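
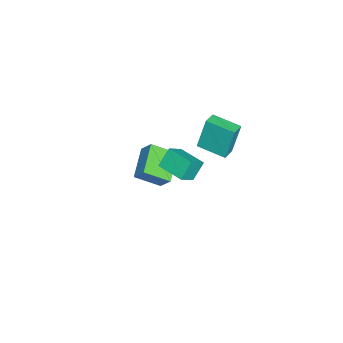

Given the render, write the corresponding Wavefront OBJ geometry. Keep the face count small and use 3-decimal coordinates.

v -3.896 -3.749 -2.624
v -3.551 -3.109 -1.746
v -4.279 -2.35 -3.492
v -3.934 -1.711 -2.614
v -2.026 -3.709 -3.386
v -1.681 -3.07 -2.508
v -2.409 -2.311 -4.254
v -2.064 -1.671 -3.376
v 2.294 -0.089 3.852
v 3.078 -0.526 4.54
v 3.103 1.255 3.784
v 3.887 0.818 4.471
v 2.893 -0.498 2.909
v 3.677 -0.935 3.596
v 3.702 0.846 2.84
v 4.486 0.409 3.528
v -2.866 -0.021 -0.038
v -3.14 0.4 1.949
v -2.445 1.611 -0.326
v -2.718 2.032 1.661
v -2.022 -0.212 0.119
v -2.295 0.209 2.106
v -1.6 1.42 -0.169
v -1.874 1.841 1.818
f 2 4 1
f 5 2 1
f 1 4 3
f 3 5 1
f 2 8 4
f 6 2 5
f 6 8 2
f 4 8 3
f 7 5 3
f 3 8 7
f 7 6 5
f 8 6 7
f 10 12 9
f 13 10 9
f 9 12 11
f 11 13 9
f 10 16 12
f 14 10 13
f 14 16 10
f 12 16 11
f 15 13 11
f 11 16 15
f 15 14 13
f 16 14 15
f 18 20 17
f 21 18 17
f 17 20 19
f 19 21 17
f 18 24 20
f 22 18 21
f 22 24 18
f 20 24 19
f 23 21 19
f 19 24 23
f 23 22 21
f 24 22 23



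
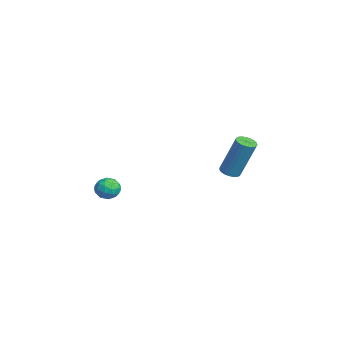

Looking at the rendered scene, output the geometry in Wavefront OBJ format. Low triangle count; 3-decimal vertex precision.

v -0.639 2.244 -1.872
v -0.347 2.632 -2.058
v 0.051 3.304 -0.034
v -0.241 2.916 0.152
v -0.542 2.723 -2.05
v -0.145 3.395 -0.026
v -0.755 2.731 -2.011
v -0.357 3.403 0.013
v -0.947 2.656 -1.948
v -0.55 3.328 0.076
v -1.087 2.509 -1.872
v -0.689 3.181 0.152
v -1.148 2.316 -1.796
v -0.75 2.988 0.229
v -1.122 2.111 -1.733
v -0.724 2.783 0.291
v -1.012 1.929 -1.694
v -0.614 2.6 0.33
v -0.837 1.801 -1.686
v -0.44 2.473 0.338
v -0.629 1.75 -1.71
v -0.231 2.422 0.314
v -0.422 1.784 -1.762
v -0.024 2.456 0.262
v -0.252 1.898 -1.834
v 0.145 2.57 0.191
v -0.15 2.072 -1.911
v 0.248 2.744 0.113
v -0.132 2.276 -1.982
v 0.266 2.947 0.042
v -0.201 2.474 -2.034
v 0.196 3.145 -0.01
v 0.774 -2.985 -1.846
v 1.149 -3.486 -1.703
v 0.011 -3.634 -2.117
v 0.386 -4.135 -1.974
v 0.166 -3.755 -1.506
v 0.638 -3.353 -1.339
v 0.522 -3.767 -2.481
v 0.994 -3.365 -2.314
v 0.993 -3.969 -2.095
v 0.773 -3.961 -1.493
v 0.387 -3.159 -2.327
v 0.167 -3.151 -1.725
v 1.029 -3.179 -1.751
v 0.131 -3.941 -2.069
v 0.002 -3.718 -1.794
v 0.223 -4.012 -1.71
v 0.728 -3.101 -1.537
v 0.948 -3.395 -1.453
v 0.371 -3.553 -1.337
v 0.212 -3.725 -2.367
v 0.432 -4.019 -2.283
v 0.937 -3.108 -2.11
v 1.158 -3.402 -2.026
v 0.789 -3.567 -2.483
v 1.157 -3.757 -1.897
v 0.709 -4.138 -2.057
v 0.789 -3.922 -2.355
v 1.066 -3.686 -2.256
v 1.028 -3.752 -1.543
v 0.579 -4.134 -1.702
v 0.45 -3.91 -1.428
v 0.728 -3.674 -1.329
v 0.936 -4.036 -1.774
v 0.581 -2.986 -2.118
v 0.132 -3.368 -2.277
v 0.432 -3.446 -2.491
v 0.71 -3.21 -2.392
v 0.451 -2.982 -1.763
v 0.003 -3.363 -1.923
v 0.094 -3.434 -1.564
v 0.371 -3.198 -1.465
v 0.224 -3.084 -2.046
f 2 1 5
f 2 5 3
f 3 5 6
f 3 6 4
f 5 1 7
f 5 7 6
f 6 7 8
f 6 8 4
f 7 1 9
f 7 9 8
f 8 9 10
f 8 10 4
f 9 1 11
f 9 11 10
f 10 11 12
f 10 12 4
f 11 1 13
f 11 13 12
f 12 13 14
f 12 14 4
f 13 1 15
f 13 15 14
f 14 15 16
f 14 16 4
f 15 1 17
f 15 17 16
f 16 17 18
f 16 18 4
f 17 1 19
f 17 19 18
f 18 19 20
f 18 20 4
f 19 1 21
f 19 21 20
f 20 21 22
f 20 22 4
f 21 1 23
f 21 23 22
f 22 23 24
f 22 24 4
f 23 1 25
f 23 25 24
f 24 25 26
f 24 26 4
f 25 1 27
f 25 27 26
f 26 27 28
f 26 28 4
f 27 1 29
f 27 29 28
f 28 29 30
f 28 30 4
f 29 1 31
f 29 31 30
f 30 31 32
f 30 32 4
f 31 1 2
f 31 2 32
f 32 2 3
f 32 3 4
f 33 70 49
f 70 44 73
f 49 73 38
f 70 73 49
f 33 49 45
f 49 38 50
f 45 50 34
f 49 50 45
f 33 45 54
f 45 34 55
f 54 55 40
f 45 55 54
f 33 54 66
f 54 40 69
f 66 69 43
f 54 69 66
f 33 66 70
f 66 43 74
f 70 74 44
f 66 74 70
f 34 50 61
f 50 38 64
f 61 64 42
f 50 64 61
f 38 73 51
f 73 44 72
f 51 72 37
f 73 72 51
f 44 74 71
f 74 43 67
f 71 67 35
f 74 67 71
f 43 69 68
f 69 40 56
f 68 56 39
f 69 56 68
f 40 55 60
f 55 34 57
f 60 57 41
f 55 57 60
f 36 62 48
f 62 42 63
f 48 63 37
f 62 63 48
f 36 48 46
f 48 37 47
f 46 47 35
f 48 47 46
f 36 46 53
f 46 35 52
f 53 52 39
f 46 52 53
f 36 53 58
f 53 39 59
f 58 59 41
f 53 59 58
f 36 58 62
f 58 41 65
f 62 65 42
f 58 65 62
f 37 63 51
f 63 42 64
f 51 64 38
f 63 64 51
f 35 47 71
f 47 37 72
f 71 72 44
f 47 72 71
f 39 52 68
f 52 35 67
f 68 67 43
f 52 67 68
f 41 59 60
f 59 39 56
f 60 56 40
f 59 56 60
f 42 65 61
f 65 41 57
f 61 57 34
f 65 57 61



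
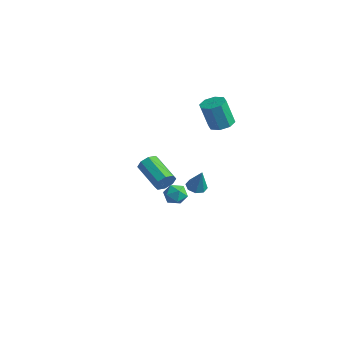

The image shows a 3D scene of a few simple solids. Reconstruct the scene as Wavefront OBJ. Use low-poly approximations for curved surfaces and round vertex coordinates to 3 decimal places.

v 1.866 1.041 2.66
v 2.3 0.479 2.649
v 1.948 0.177 4.149
v 1.514 0.739 4.16
v 2.554 0.935 2.8
v 2.202 0.633 4.3
v 2.405 1.453 2.869
v 2.053 1.151 4.369
v 1.94 1.73 2.816
v 1.589 1.428 4.316
v 1.432 1.603 2.671
v 1.08 1.301 4.171
v 1.178 1.147 2.52
v 0.826 0.845 4.02
v 1.327 0.629 2.451
v 0.975 0.327 3.951
v 1.791 0.352 2.504
v 1.44 0.05 4.004
v 3.092 -3.927 1.197
v 3.311 -3.613 1.659
v 1.767 -3.339 2.205
v 1.548 -3.653 1.743
v 3.228 -3.35 1.292
v 1.684 -3.076 1.837
v 3.065 -3.425 0.869
v 1.521 -3.151 1.414
v 2.918 -3.794 0.639
v 1.374 -3.52 1.184
v 2.873 -4.241 0.735
v 1.329 -3.967 1.281
v 2.956 -4.504 1.103
v 1.412 -4.23 1.648
v 3.119 -4.429 1.526
v 1.575 -4.155 2.071
v 3.266 -4.06 1.756
v 1.722 -3.786 2.301
v 0.63 0.504 -2.41
v 0.998 0.081 -2.556
v 1.09 0.456 -1.11
v 1.176 0.484 -2.604
v 1.034 0.9 -2.538
v 0.655 1.084 -2.397
v 0.262 0.928 -2.264
v 0.084 0.525 -2.216
v 0.225 0.109 -2.281
v 0.604 -0.075 -2.423
v -1.034 0.439 -3.282
v -0.495 0.692 -3.66
v -0.485 -0.552 -3.16
v 0.054 -0.299 -3.538
v -0.077 -0.043 -2.895
v -0.416 0.57 -2.97
v -0.564 -0.43 -3.85
v -0.903 0.183 -3.925
v -0.205 0.154 -4.01
v 0.096 0.394 -3.42
v -1.076 -0.254 -3.4
v -0.775 -0.014 -2.81
f 2 1 5
f 2 5 3
f 3 5 6
f 3 6 4
f 5 1 7
f 5 7 6
f 6 7 8
f 6 8 4
f 7 1 9
f 7 9 8
f 8 9 10
f 8 10 4
f 9 1 11
f 9 11 10
f 10 11 12
f 10 12 4
f 11 1 13
f 11 13 12
f 12 13 14
f 12 14 4
f 13 1 15
f 13 15 14
f 14 15 16
f 14 16 4
f 15 1 17
f 15 17 16
f 16 17 18
f 16 18 4
f 17 1 2
f 17 2 18
f 18 2 3
f 18 3 4
f 20 19 23
f 20 23 21
f 21 23 24
f 21 24 22
f 23 19 25
f 23 25 24
f 24 25 26
f 24 26 22
f 25 19 27
f 25 27 26
f 26 27 28
f 26 28 22
f 27 19 29
f 27 29 28
f 28 29 30
f 28 30 22
f 29 19 31
f 29 31 30
f 30 31 32
f 30 32 22
f 31 19 33
f 31 33 32
f 32 33 34
f 32 34 22
f 33 19 35
f 33 35 34
f 34 35 36
f 34 36 22
f 35 19 20
f 35 20 36
f 36 20 21
f 36 21 22
f 38 37 40
f 38 40 39
f 40 37 41
f 40 41 39
f 41 37 42
f 41 42 39
f 42 37 43
f 42 43 39
f 43 37 44
f 43 44 39
f 44 37 45
f 44 45 39
f 45 37 46
f 45 46 39
f 46 37 38
f 46 38 39
f 47 58 52
f 47 52 48
f 47 48 54
f 47 54 57
f 47 57 58
f 48 52 56
f 52 58 51
f 58 57 49
f 57 54 53
f 54 48 55
f 50 56 51
f 50 51 49
f 50 49 53
f 50 53 55
f 50 55 56
f 51 56 52
f 49 51 58
f 53 49 57
f 55 53 54
f 56 55 48



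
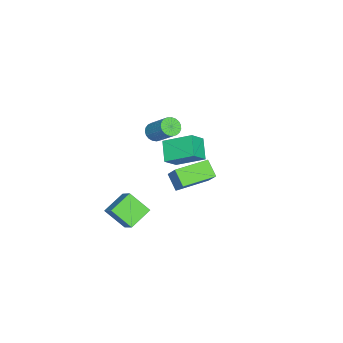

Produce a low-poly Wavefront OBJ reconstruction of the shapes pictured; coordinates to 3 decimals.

v 0.106 -0.69 0.785
v 0.934 -1.112 1.636
v 0.046 1.033 1.697
v 0.875 0.611 2.548
v 1.205 -0.211 -0.048
v 2.034 -0.633 0.803
v 1.146 1.512 0.864
v 1.974 1.09 1.715
v 3.164 -3.903 -3.605
v 1.871 -3.237 -2.962
v 3.285 -2.638 -4.673
v 1.993 -1.972 -4.03
v 4.047 -3.148 -2.61
v 2.755 -2.482 -1.967
v 4.169 -1.883 -3.678
v 2.876 -1.217 -3.035
v -3.893 -3.192 -1.894
v -3.294 -3.161 -2.235
v -2.568 -1.916 -0.847
v -3.167 -1.948 -0.506
v -3.44 -2.945 -2.352
v -2.715 -1.7 -0.965
v -3.666 -2.771 -2.391
v -2.941 -1.526 -1.003
v -3.93 -2.67 -2.343
v -3.205 -1.425 -0.956
v -4.188 -2.66 -2.218
v -3.463 -1.415 -0.83
v -4.395 -2.741 -2.036
v -3.67 -1.496 -0.649
v -4.515 -2.901 -1.83
v -3.79 -1.656 -0.443
v -4.527 -3.111 -1.635
v -3.802 -1.866 -0.248
v -4.43 -3.335 -1.485
v -3.705 -2.09 -0.098
v -4.24 -3.535 -1.405
v -3.515 -2.29 -0.018
v -3.989 -3.675 -1.41
v -3.264 -2.43 -0.023
v -3.722 -3.732 -1.498
v -2.997 -2.487 -0.111
v -3.485 -3.696 -1.655
v -2.76 -2.451 -0.268
v -3.318 -3.572 -1.853
v -2.593 -2.327 -0.466
v -3.25 -3.383 -2.058
v -2.525 -2.138 -0.671
v 4.485 0.836 0.671
v 3.866 0.172 1.425
v 3.014 2.263 0.718
v 2.394 1.599 1.472
v 5.126 1.461 1.748
v 4.506 0.797 2.502
v 3.654 2.888 1.795
v 3.035 2.224 2.549
f 2 4 1
f 5 2 1
f 1 4 3
f 3 5 1
f 2 8 4
f 6 2 5
f 6 8 2
f 4 8 3
f 7 5 3
f 3 8 7
f 7 6 5
f 8 6 7
f 10 12 9
f 13 10 9
f 9 12 11
f 11 13 9
f 10 16 12
f 14 10 13
f 14 16 10
f 12 16 11
f 15 13 11
f 11 16 15
f 15 14 13
f 16 14 15
f 18 17 21
f 18 21 19
f 19 21 22
f 19 22 20
f 21 17 23
f 21 23 22
f 22 23 24
f 22 24 20
f 23 17 25
f 23 25 24
f 24 25 26
f 24 26 20
f 25 17 27
f 25 27 26
f 26 27 28
f 26 28 20
f 27 17 29
f 27 29 28
f 28 29 30
f 28 30 20
f 29 17 31
f 29 31 30
f 30 31 32
f 30 32 20
f 31 17 33
f 31 33 32
f 32 33 34
f 32 34 20
f 33 17 35
f 33 35 34
f 34 35 36
f 34 36 20
f 35 17 37
f 35 37 36
f 36 37 38
f 36 38 20
f 37 17 39
f 37 39 38
f 38 39 40
f 38 40 20
f 39 17 41
f 39 41 40
f 40 41 42
f 40 42 20
f 41 17 43
f 41 43 42
f 42 43 44
f 42 44 20
f 43 17 45
f 43 45 44
f 44 45 46
f 44 46 20
f 45 17 47
f 45 47 46
f 46 47 48
f 46 48 20
f 47 17 18
f 47 18 48
f 48 18 19
f 48 19 20
f 50 52 49
f 53 50 49
f 49 52 51
f 51 53 49
f 50 56 52
f 54 50 53
f 54 56 50
f 52 56 51
f 55 53 51
f 51 56 55
f 55 54 53
f 56 54 55



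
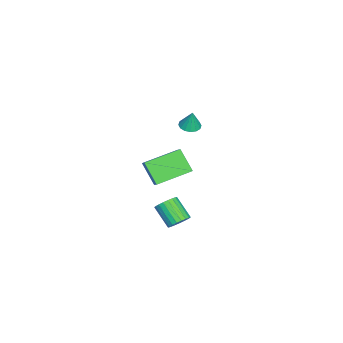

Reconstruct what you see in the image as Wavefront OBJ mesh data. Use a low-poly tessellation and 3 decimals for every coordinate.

v -3.591 1.573 -0.232
v -2.986 1.42 -0.321
v -3.369 1.767 0.932
v -3.001 1.742 -0.372
v -3.173 2.018 -0.386
v -3.458 2.175 -0.358
v -3.778 2.171 -0.296
v -4.048 2.006 -0.217
v -4.196 1.725 -0.142
v -4.181 1.403 -0.091
v -4.009 1.127 -0.077
v -3.724 0.97 -0.105
v -3.404 0.974 -0.167
v -3.134 1.139 -0.246
v 4.042 2.735 -2.458
v 4.449 2.938 -1.981
v 3.786 2.069 -1.044
v 3.378 1.865 -1.522
v 4.243 3.118 -1.96
v 3.579 2.248 -1.023
v 4.002 3.231 -2.026
v 3.338 2.362 -1.089
v 3.768 3.259 -2.166
v 3.104 2.39 -1.229
v 3.581 3.196 -2.357
v 2.917 2.327 -1.42
v 3.474 3.053 -2.565
v 2.81 2.184 -1.629
v 3.465 2.855 -2.755
v 2.801 1.986 -1.818
v 3.556 2.637 -2.894
v 2.892 1.767 -1.957
v 3.731 2.435 -2.957
v 3.067 1.565 -2.02
v 3.959 2.285 -2.934
v 3.296 1.415 -1.998
v 4.202 2.213 -2.829
v 3.539 1.343 -1.892
v 4.418 2.231 -2.66
v 3.754 1.361 -1.723
v 4.568 2.336 -2.456
v 3.904 1.467 -1.519
v 4.627 2.51 -2.252
v 3.964 1.641 -1.315
v 4.585 2.723 -2.084
v 3.922 1.854 -1.147
v 1.844 0.89 -1.415
v 1.249 0.101 -0.26
v 0.724 2.531 -0.87
v 0.129 1.742 0.285
v 2.631 1.218 -0.785
v 2.036 0.429 0.37
v 1.511 2.859 -0.24
v 0.916 2.07 0.915
f 2 1 4
f 2 4 3
f 4 1 5
f 4 5 3
f 5 1 6
f 5 6 3
f 6 1 7
f 6 7 3
f 7 1 8
f 7 8 3
f 8 1 9
f 8 9 3
f 9 1 10
f 9 10 3
f 10 1 11
f 10 11 3
f 11 1 12
f 11 12 3
f 12 1 13
f 12 13 3
f 13 1 14
f 13 14 3
f 14 1 2
f 14 2 3
f 16 15 19
f 16 19 17
f 17 19 20
f 17 20 18
f 19 15 21
f 19 21 20
f 20 21 22
f 20 22 18
f 21 15 23
f 21 23 22
f 22 23 24
f 22 24 18
f 23 15 25
f 23 25 24
f 24 25 26
f 24 26 18
f 25 15 27
f 25 27 26
f 26 27 28
f 26 28 18
f 27 15 29
f 27 29 28
f 28 29 30
f 28 30 18
f 29 15 31
f 29 31 30
f 30 31 32
f 30 32 18
f 31 15 33
f 31 33 32
f 32 33 34
f 32 34 18
f 33 15 35
f 33 35 34
f 34 35 36
f 34 36 18
f 35 15 37
f 35 37 36
f 36 37 38
f 36 38 18
f 37 15 39
f 37 39 38
f 38 39 40
f 38 40 18
f 39 15 41
f 39 41 40
f 40 41 42
f 40 42 18
f 41 15 43
f 41 43 42
f 42 43 44
f 42 44 18
f 43 15 45
f 43 45 44
f 44 45 46
f 44 46 18
f 45 15 16
f 45 16 46
f 46 16 17
f 46 17 18
f 48 50 47
f 51 48 47
f 47 50 49
f 49 51 47
f 48 54 50
f 52 48 51
f 52 54 48
f 50 54 49
f 53 51 49
f 49 54 53
f 53 52 51
f 54 52 53



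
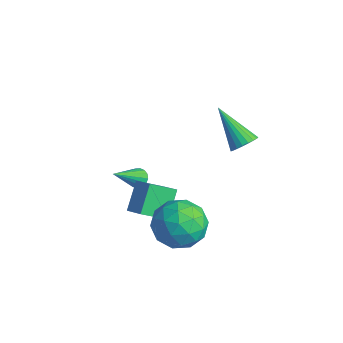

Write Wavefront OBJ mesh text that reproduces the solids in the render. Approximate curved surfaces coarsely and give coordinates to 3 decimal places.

v -1.599 -2.757 -2.231
v -2.216 -1.867 -1.179
v -1.32 -1.572 -3.071
v -1.936 -0.681 -2.019
v -0.724 -2.659 -1.801
v -1.34 -1.768 -0.749
v -0.444 -1.473 -2.641
v -1.061 -0.583 -1.589
v 0.52 -0.881 -1.186
v 1.659 -1.184 -0.769
v 0.381 -2.676 -2.111
v 1.52 -2.979 -1.694
v 0.566 -2.883 -0.891
v 0.651 -1.773 -0.319
v 1.389 -2.087 -2.561
v 1.474 -0.977 -1.989
v 2.197 -1.929 -1.618
v 1.688 -2.421 -0.587
v 0.352 -1.439 -2.293
v -0.157 -1.931 -1.262
v 1.102 -0.875 -0.896
v 0.938 -2.985 -1.984
v 0.377 -2.929 -1.512
v 1.047 -3.107 -1.267
v 0.509 -1.221 -0.632
v 1.179 -1.399 -0.387
v 0.536 -2.398 -0.459
v 0.861 -2.461 -2.493
v 1.531 -2.639 -2.248
v 0.993 -0.753 -1.613
v 1.663 -0.931 -1.368
v 1.504 -1.462 -2.421
v 2.087 -1.491 -1.15
v 2.006 -2.546 -1.694
v 1.928 -2.022 -2.203
v 1.979 -1.369 -1.867
v 1.788 -1.78 -0.544
v 1.707 -2.836 -1.088
v 1.145 -2.779 -0.616
v 1.196 -2.127 -0.28
v 2.104 -2.218 -1.043
v 0.333 -1.024 -1.792
v 0.252 -2.08 -2.336
v 0.844 -1.733 -2.6
v 0.895 -1.081 -2.264
v 0.034 -1.314 -1.186
v -0.047 -2.369 -1.73
v 0.061 -2.491 -1.013
v 0.112 -1.838 -0.677
v -0.064 -1.642 -1.837
v -4.125 -0.522 -3.279
v -3.888 -0.178 -2.986
v -3.715 -2.058 -1.801
v -4.121 -0.168 -2.912
v -4.354 -0.24 -2.922
v -4.535 -0.376 -3.013
v -4.621 -0.546 -3.166
v -4.594 -0.71 -3.344
v -4.46 -0.832 -3.507
v -4.248 -0.882 -3.619
v -4.008 -0.85 -3.652
v -3.795 -0.743 -3.6
v -3.658 -0.586 -3.474
v -3.627 -0.414 -3.304
v -3.71 -0.266 -3.128
v 0.9 1.385 1.96
v 1.335 1.26 2.439
v -0.66 1.175 3.32
v 1.311 1.533 2.454
v 1.216 1.78 2.383
v 1.066 1.959 2.238
v 0.887 2.039 2.046
v 0.711 2.005 1.839
v 0.567 1.865 1.652
v 0.48 1.641 1.519
v 0.466 1.373 1.462
v 0.527 1.107 1.491
v 0.653 0.889 1.601
v 0.821 0.757 1.773
v 1.002 0.733 1.977
v 1.166 0.822 2.179
v 1.284 1.008 2.342
f 2 4 1
f 5 2 1
f 1 4 3
f 3 5 1
f 2 8 4
f 6 2 5
f 6 8 2
f 4 8 3
f 7 5 3
f 3 8 7
f 7 6 5
f 8 6 7
f 9 46 25
f 46 20 49
f 25 49 14
f 46 49 25
f 9 25 21
f 25 14 26
f 21 26 10
f 25 26 21
f 9 21 30
f 21 10 31
f 30 31 16
f 21 31 30
f 9 30 42
f 30 16 45
f 42 45 19
f 30 45 42
f 9 42 46
f 42 19 50
f 46 50 20
f 42 50 46
f 10 26 37
f 26 14 40
f 37 40 18
f 26 40 37
f 14 49 27
f 49 20 48
f 27 48 13
f 49 48 27
f 20 50 47
f 50 19 43
f 47 43 11
f 50 43 47
f 19 45 44
f 45 16 32
f 44 32 15
f 45 32 44
f 16 31 36
f 31 10 33
f 36 33 17
f 31 33 36
f 12 38 24
f 38 18 39
f 24 39 13
f 38 39 24
f 12 24 22
f 24 13 23
f 22 23 11
f 24 23 22
f 12 22 29
f 22 11 28
f 29 28 15
f 22 28 29
f 12 29 34
f 29 15 35
f 34 35 17
f 29 35 34
f 12 34 38
f 34 17 41
f 38 41 18
f 34 41 38
f 13 39 27
f 39 18 40
f 27 40 14
f 39 40 27
f 11 23 47
f 23 13 48
f 47 48 20
f 23 48 47
f 15 28 44
f 28 11 43
f 44 43 19
f 28 43 44
f 17 35 36
f 35 15 32
f 36 32 16
f 35 32 36
f 18 41 37
f 41 17 33
f 37 33 10
f 41 33 37
f 52 51 54
f 52 54 53
f 54 51 55
f 54 55 53
f 55 51 56
f 55 56 53
f 56 51 57
f 56 57 53
f 57 51 58
f 57 58 53
f 58 51 59
f 58 59 53
f 59 51 60
f 59 60 53
f 60 51 61
f 60 61 53
f 61 51 62
f 61 62 53
f 62 51 63
f 62 63 53
f 63 51 64
f 63 64 53
f 64 51 65
f 64 65 53
f 65 51 52
f 65 52 53
f 67 66 69
f 67 69 68
f 69 66 70
f 69 70 68
f 70 66 71
f 70 71 68
f 71 66 72
f 71 72 68
f 72 66 73
f 72 73 68
f 73 66 74
f 73 74 68
f 74 66 75
f 74 75 68
f 75 66 76
f 75 76 68
f 76 66 77
f 76 77 68
f 77 66 78
f 77 78 68
f 78 66 79
f 78 79 68
f 79 66 80
f 79 80 68
f 80 66 81
f 80 81 68
f 81 66 82
f 81 82 68
f 82 66 67
f 82 67 68



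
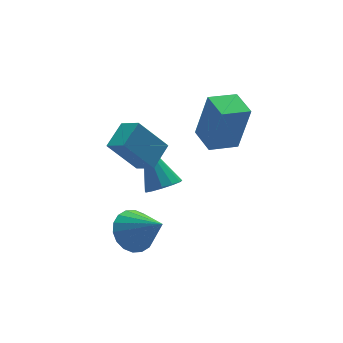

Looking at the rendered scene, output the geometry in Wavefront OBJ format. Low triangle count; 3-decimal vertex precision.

v -0.681 -1.829 -0.884
v -0.295 -2.048 1.097
v -0.567 -0.659 -0.777
v -0.182 -0.879 1.204
v 0.502 -1.921 -1.124
v 0.887 -2.141 0.857
v 0.615 -0.752 -1.017
v 1.001 -0.971 0.964
v -2.232 -1.241 -2.753
v -1.525 -1.091 -2.858
v -2.288 0.141 -1.147
v -1.736 -0.827 -3.092
v -2.104 -0.694 -3.219
v -2.513 -0.736 -3.198
v -2.832 -0.938 -3.036
v -2.961 -1.236 -2.783
v -2.858 -1.536 -2.522
v -2.557 -1.742 -2.333
v -2.152 -1.79 -2.278
v -1.772 -1.663 -2.374
v -1.539 -1.403 -2.59
v -3.362 -2.56 -0.227
v -4.287 -2.094 1.07
v -3.627 -1.788 -0.693
v -4.552 -1.322 0.604
v -2.448 -1.978 0.216
v -3.373 -1.512 1.513
v -2.713 -1.206 -0.25
v -3.638 -0.74 1.047
v -4.14 -2.463 -3.507
v -3.789 -2.967 -4.192
v -3.64 -3.657 -2.373
v -3.473 -2.73 -4.082
v -3.29 -2.441 -3.858
v -3.275 -2.156 -3.564
v -3.431 -1.932 -3.26
v -3.728 -1.813 -3.004
v -4.106 -1.823 -2.847
v -4.491 -1.96 -2.822
v -4.807 -2.196 -2.932
v -4.99 -2.486 -3.156
v -5.005 -2.771 -3.449
v -4.849 -2.995 -3.754
v -4.552 -3.114 -4.01
v -4.174 -3.104 -4.166
f 2 4 1
f 5 2 1
f 1 4 3
f 3 5 1
f 2 8 4
f 6 2 5
f 6 8 2
f 4 8 3
f 7 5 3
f 3 8 7
f 7 6 5
f 8 6 7
f 10 9 12
f 10 12 11
f 12 9 13
f 12 13 11
f 13 9 14
f 13 14 11
f 14 9 15
f 14 15 11
f 15 9 16
f 15 16 11
f 16 9 17
f 16 17 11
f 17 9 18
f 17 18 11
f 18 9 19
f 18 19 11
f 19 9 20
f 19 20 11
f 20 9 21
f 20 21 11
f 21 9 10
f 21 10 11
f 23 25 22
f 26 23 22
f 22 25 24
f 24 26 22
f 23 29 25
f 27 23 26
f 27 29 23
f 25 29 24
f 28 26 24
f 24 29 28
f 28 27 26
f 29 27 28
f 31 30 33
f 31 33 32
f 33 30 34
f 33 34 32
f 34 30 35
f 34 35 32
f 35 30 36
f 35 36 32
f 36 30 37
f 36 37 32
f 37 30 38
f 37 38 32
f 38 30 39
f 38 39 32
f 39 30 40
f 39 40 32
f 40 30 41
f 40 41 32
f 41 30 42
f 41 42 32
f 42 30 43
f 42 43 32
f 43 30 44
f 43 44 32
f 44 30 45
f 44 45 32
f 45 30 31
f 45 31 32



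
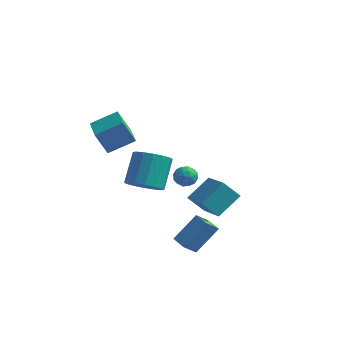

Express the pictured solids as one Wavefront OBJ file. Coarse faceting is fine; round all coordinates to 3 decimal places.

v 1.415 -3.665 -2.405
v 2.185 -2.669 -1.091
v 1.792 -2.986 -3.141
v 2.562 -1.99 -1.827
v 2.158 -4.15 -2.473
v 2.928 -3.154 -1.159
v 2.535 -3.471 -3.209
v 3.305 -2.475 -1.895
v 2.924 -3.746 0.649
v 3.559 -2.574 1.57
v 1.57 -2.358 -0.183
v 2.205 -1.186 0.737
v 3.715 -3.494 -0.217
v 4.35 -2.322 0.703
v 2.361 -2.106 -1.05
v 2.996 -0.934 -0.129
v -2.301 0.933 -2.403
v -1.655 1.59 -2.927
v -1.772 2.923 -1.401
v -2.419 2.267 -0.877
v -2.16 1.73 -3.088
v -2.278 3.063 -1.562
v -2.704 1.656 -3.066
v -2.821 2.99 -1.54
v -3.139 1.389 -2.866
v -3.256 2.723 -1.34
v -3.35 1 -2.542
v -3.467 2.333 -1.016
v -3.28 0.593 -2.181
v -3.397 1.926 -0.655
v -2.948 0.277 -1.879
v -3.065 1.61 -0.353
v -2.442 0.137 -1.718
v -2.56 1.47 -0.192
v -1.899 0.21 -1.74
v -2.016 1.544 -0.214
v -1.464 0.477 -1.94
v -1.581 1.811 -0.414
v -1.253 0.867 -2.264
v -1.37 2.2 -0.738
v -1.323 1.274 -2.625
v -1.44 2.607 -1.099
v -3.411 -1.536 2.16
v -4.031 -1.666 3.364
v -2.306 -0.656 2.823
v -2.926 -0.786 4.027
v -2.294 -3.234 2.553
v -2.914 -3.364 3.757
v -1.189 -2.354 3.216
v -1.809 -2.484 4.42
v 0.492 -0.759 0.187
v 1.138 -0.63 0.124
v 0.722 -1.61 0.796
v 1.368 -1.481 0.733
v 0.982 -1.075 1.086
v 0.84 -0.549 0.71
v 1.02 -1.691 0.21
v 0.878 -1.165 -0.166
v 1.465 -1.206 0.139
v 1.441 -0.824 0.68
v 0.419 -1.416 0.24
v 0.395 -1.034 0.781
v 0.795 -0.62 0.102
v 1.065 -1.62 0.818
v 0.838 -1.382 1.026
v 1.218 -1.305 0.989
v 0.619 -0.572 0.446
v 0.999 -0.496 0.409
v 0.907 -0.758 0.975
v 0.861 -1.744 0.511
v 1.241 -1.668 0.474
v 0.642 -0.935 -0.069
v 1.022 -0.858 -0.106
v 0.953 -1.482 -0.055
v 1.367 -0.882 0.073
v 1.502 -1.382 0.432
v 1.298 -1.506 0.124
v 1.214 -1.197 -0.097
v 1.353 -0.658 0.392
v 1.488 -1.158 0.75
v 1.261 -0.92 0.957
v 1.177 -0.61 0.736
v 1.545 -0.997 0.4
v 0.372 -1.082 0.17
v 0.507 -1.582 0.528
v 0.683 -1.63 0.184
v 0.599 -1.32 -0.037
v 0.358 -0.858 0.488
v 0.493 -1.358 0.847
v 0.646 -1.043 1.017
v 0.562 -0.734 0.796
v 0.315 -1.243 0.52
f 2 4 1
f 5 2 1
f 1 4 3
f 3 5 1
f 2 8 4
f 6 2 5
f 6 8 2
f 4 8 3
f 7 5 3
f 3 8 7
f 7 6 5
f 8 6 7
f 10 12 9
f 13 10 9
f 9 12 11
f 11 13 9
f 10 16 12
f 14 10 13
f 14 16 10
f 12 16 11
f 15 13 11
f 11 16 15
f 15 14 13
f 16 14 15
f 18 17 21
f 18 21 19
f 19 21 22
f 19 22 20
f 21 17 23
f 21 23 22
f 22 23 24
f 22 24 20
f 23 17 25
f 23 25 24
f 24 25 26
f 24 26 20
f 25 17 27
f 25 27 26
f 26 27 28
f 26 28 20
f 27 17 29
f 27 29 28
f 28 29 30
f 28 30 20
f 29 17 31
f 29 31 30
f 30 31 32
f 30 32 20
f 31 17 33
f 31 33 32
f 32 33 34
f 32 34 20
f 33 17 35
f 33 35 34
f 34 35 36
f 34 36 20
f 35 17 37
f 35 37 36
f 36 37 38
f 36 38 20
f 37 17 39
f 37 39 38
f 38 39 40
f 38 40 20
f 39 17 41
f 39 41 40
f 40 41 42
f 40 42 20
f 41 17 18
f 41 18 42
f 42 18 19
f 42 19 20
f 44 46 43
f 47 44 43
f 43 46 45
f 45 47 43
f 44 50 46
f 48 44 47
f 48 50 44
f 46 50 45
f 49 47 45
f 45 50 49
f 49 48 47
f 50 48 49
f 51 88 67
f 88 62 91
f 67 91 56
f 88 91 67
f 51 67 63
f 67 56 68
f 63 68 52
f 67 68 63
f 51 63 72
f 63 52 73
f 72 73 58
f 63 73 72
f 51 72 84
f 72 58 87
f 84 87 61
f 72 87 84
f 51 84 88
f 84 61 92
f 88 92 62
f 84 92 88
f 52 68 79
f 68 56 82
f 79 82 60
f 68 82 79
f 56 91 69
f 91 62 90
f 69 90 55
f 91 90 69
f 62 92 89
f 92 61 85
f 89 85 53
f 92 85 89
f 61 87 86
f 87 58 74
f 86 74 57
f 87 74 86
f 58 73 78
f 73 52 75
f 78 75 59
f 73 75 78
f 54 80 66
f 80 60 81
f 66 81 55
f 80 81 66
f 54 66 64
f 66 55 65
f 64 65 53
f 66 65 64
f 54 64 71
f 64 53 70
f 71 70 57
f 64 70 71
f 54 71 76
f 71 57 77
f 76 77 59
f 71 77 76
f 54 76 80
f 76 59 83
f 80 83 60
f 76 83 80
f 55 81 69
f 81 60 82
f 69 82 56
f 81 82 69
f 53 65 89
f 65 55 90
f 89 90 62
f 65 90 89
f 57 70 86
f 70 53 85
f 86 85 61
f 70 85 86
f 59 77 78
f 77 57 74
f 78 74 58
f 77 74 78
f 60 83 79
f 83 59 75
f 79 75 52
f 83 75 79



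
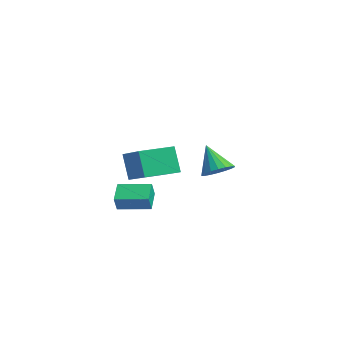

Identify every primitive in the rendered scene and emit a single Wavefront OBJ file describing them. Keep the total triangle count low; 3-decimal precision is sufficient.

v 1.233 -3.172 0.592
v 0.613 -3.201 2.077
v 1.258 -1.313 0.638
v 0.638 -1.342 2.124
v 3.162 -3.218 1.396
v 2.542 -3.247 2.882
v 3.187 -1.359 1.443
v 2.567 -1.388 2.928
v -0.283 2.436 -0.216
v 0.371 2.856 0.258
v -1.257 2.244 1.296
v 0.132 3.162 0.142
v -0.189 3.324 -0.044
v -0.529 3.311 -0.264
v -0.819 3.123 -0.475
v -1.004 2.8 -0.635
v -1.045 2.405 -0.712
v -0.936 2.015 -0.691
v -0.697 1.709 -0.575
v -0.376 1.547 -0.389
v -0.036 1.561 -0.169
v 0.254 1.748 0.042
v 0.439 2.071 0.202
v 0.48 2.467 0.279
v 1.881 -3.895 -0.008
v 2.2 -4.192 0.78
v 2.837 -2.556 0.109
v 3.156 -2.852 0.897
v 2.784 -4.488 -0.597
v 3.103 -4.784 0.191
v 3.74 -3.148 -0.48
v 4.059 -3.445 0.308
f 2 4 1
f 5 2 1
f 1 4 3
f 3 5 1
f 2 8 4
f 6 2 5
f 6 8 2
f 4 8 3
f 7 5 3
f 3 8 7
f 7 6 5
f 8 6 7
f 10 9 12
f 10 12 11
f 12 9 13
f 12 13 11
f 13 9 14
f 13 14 11
f 14 9 15
f 14 15 11
f 15 9 16
f 15 16 11
f 16 9 17
f 16 17 11
f 17 9 18
f 17 18 11
f 18 9 19
f 18 19 11
f 19 9 20
f 19 20 11
f 20 9 21
f 20 21 11
f 21 9 22
f 21 22 11
f 22 9 23
f 22 23 11
f 23 9 24
f 23 24 11
f 24 9 10
f 24 10 11
f 26 28 25
f 29 26 25
f 25 28 27
f 27 29 25
f 26 32 28
f 30 26 29
f 30 32 26
f 28 32 27
f 31 29 27
f 27 32 31
f 31 30 29
f 32 30 31



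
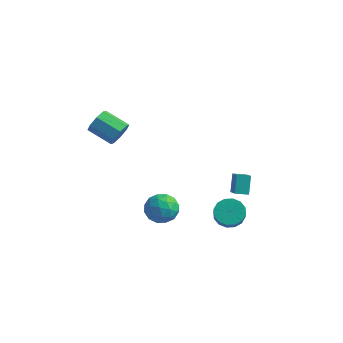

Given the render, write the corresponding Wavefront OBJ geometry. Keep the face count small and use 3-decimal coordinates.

v -1.035 1.23 -3.026
v -0.163 1.799 -3.361
v -0.017 -0.199 -2.799
v 0.855 0.37 -3.134
v 0.384 0.605 -2.175
v -0.245 1.488 -2.315
v 0.065 0.112 -3.845
v -0.564 0.995 -3.985
v 0.517 1.108 -3.867
v 0.714 1.412 -2.835
v -0.894 0.188 -3.325
v -0.697 0.492 -2.293
v -0.689 1.64 -3.213
v 0.509 -0.04 -2.947
v 0.232 0.098 -2.383
v 0.745 0.433 -2.58
v -0.737 1.457 -2.599
v -0.224 1.791 -2.796
v 0.098 1.09 -2.099
v 0.044 -0.191 -3.364
v 0.557 0.143 -3.561
v -0.925 1.167 -3.58
v -0.412 1.502 -3.777
v -0.278 0.51 -4.061
v 0.223 1.568 -3.707
v 0.822 0.728 -3.574
v 0.358 0.577 -3.992
v -0.012 1.096 -4.074
v 0.339 1.747 -3.101
v 0.938 0.907 -2.968
v 0.662 1.045 -2.404
v 0.291 1.564 -2.487
v 0.739 1.341 -3.398
v -1.118 0.693 -3.192
v -0.519 -0.147 -3.059
v -0.471 0.036 -3.673
v -0.842 0.555 -3.756
v -1.002 0.872 -2.586
v -0.403 0.032 -2.453
v -0.168 0.504 -2.086
v -0.538 1.023 -2.168
v -0.919 0.259 -2.762
v 3.661 2.14 -2.862
v 4.27 1.742 -3.441
v 4.667 1.122 -2.598
v 4.059 1.52 -2.018
v 4.499 2.128 -3.266
v 4.896 1.507 -2.422
v 4.503 2.516 -2.982
v 4.901 1.896 -2.138
v 4.282 2.804 -2.666
v 4.68 2.184 -1.822
v 3.895 2.914 -2.402
v 4.292 2.294 -1.559
v 3.445 2.817 -2.262
v 3.842 2.196 -1.418
v 3.053 2.538 -2.282
v 3.45 1.918 -1.439
v 2.824 2.153 -2.458
v 3.221 1.532 -1.614
v 2.819 1.764 -2.742
v 3.217 1.144 -1.898
v 3.04 1.476 -3.058
v 3.438 0.856 -2.214
v 3.428 1.366 -3.321
v 3.825 0.746 -2.478
v 3.878 1.464 -3.462
v 4.275 0.843 -2.618
v 3.078 3.193 -1.826
v 4.039 2.079 -0.807
v 2.773 3.885 -0.781
v 3.734 2.771 0.238
v 3.726 3.649 -1.938
v 4.687 2.535 -0.919
v 3.421 4.341 -0.893
v 4.382 3.227 0.126
v -2.869 0.738 2.338
v -2.546 0.277 2.988
v -4.088 0.161 3.672
v -4.411 0.622 3.022
v -2.541 0.923 3.111
v -4.082 0.807 3.794
v -2.727 1.461 2.781
v -4.269 1.346 3.465
v -2.997 1.576 2.192
v -4.539 1.46 2.875
v -3.192 1.199 1.688
v -4.734 1.083 2.372
v -3.198 0.553 1.566
v -4.739 0.437 2.249
v -3.011 0.014 1.895
v -4.553 -0.101 2.579
v -2.741 -0.1 2.485
v -4.283 -0.216 3.168
f 1 38 17
f 38 12 41
f 17 41 6
f 38 41 17
f 1 17 13
f 17 6 18
f 13 18 2
f 17 18 13
f 1 13 22
f 13 2 23
f 22 23 8
f 13 23 22
f 1 22 34
f 22 8 37
f 34 37 11
f 22 37 34
f 1 34 38
f 34 11 42
f 38 42 12
f 34 42 38
f 2 18 29
f 18 6 32
f 29 32 10
f 18 32 29
f 6 41 19
f 41 12 40
f 19 40 5
f 41 40 19
f 12 42 39
f 42 11 35
f 39 35 3
f 42 35 39
f 11 37 36
f 37 8 24
f 36 24 7
f 37 24 36
f 8 23 28
f 23 2 25
f 28 25 9
f 23 25 28
f 4 30 16
f 30 10 31
f 16 31 5
f 30 31 16
f 4 16 14
f 16 5 15
f 14 15 3
f 16 15 14
f 4 14 21
f 14 3 20
f 21 20 7
f 14 20 21
f 4 21 26
f 21 7 27
f 26 27 9
f 21 27 26
f 4 26 30
f 26 9 33
f 30 33 10
f 26 33 30
f 5 31 19
f 31 10 32
f 19 32 6
f 31 32 19
f 3 15 39
f 15 5 40
f 39 40 12
f 15 40 39
f 7 20 36
f 20 3 35
f 36 35 11
f 20 35 36
f 9 27 28
f 27 7 24
f 28 24 8
f 27 24 28
f 10 33 29
f 33 9 25
f 29 25 2
f 33 25 29
f 44 43 47
f 44 47 45
f 45 47 48
f 45 48 46
f 47 43 49
f 47 49 48
f 48 49 50
f 48 50 46
f 49 43 51
f 49 51 50
f 50 51 52
f 50 52 46
f 51 43 53
f 51 53 52
f 52 53 54
f 52 54 46
f 53 43 55
f 53 55 54
f 54 55 56
f 54 56 46
f 55 43 57
f 55 57 56
f 56 57 58
f 56 58 46
f 57 43 59
f 57 59 58
f 58 59 60
f 58 60 46
f 59 43 61
f 59 61 60
f 60 61 62
f 60 62 46
f 61 43 63
f 61 63 62
f 62 63 64
f 62 64 46
f 63 43 65
f 63 65 64
f 64 65 66
f 64 66 46
f 65 43 67
f 65 67 66
f 66 67 68
f 66 68 46
f 67 43 44
f 67 44 68
f 68 44 45
f 68 45 46
f 70 72 69
f 73 70 69
f 69 72 71
f 71 73 69
f 70 76 72
f 74 70 73
f 74 76 70
f 72 76 71
f 75 73 71
f 71 76 75
f 75 74 73
f 76 74 75
f 78 77 81
f 78 81 79
f 79 81 82
f 79 82 80
f 81 77 83
f 81 83 82
f 82 83 84
f 82 84 80
f 83 77 85
f 83 85 84
f 84 85 86
f 84 86 80
f 85 77 87
f 85 87 86
f 86 87 88
f 86 88 80
f 87 77 89
f 87 89 88
f 88 89 90
f 88 90 80
f 89 77 91
f 89 91 90
f 90 91 92
f 90 92 80
f 91 77 93
f 91 93 92
f 92 93 94
f 92 94 80
f 93 77 78
f 93 78 94
f 94 78 79
f 94 79 80



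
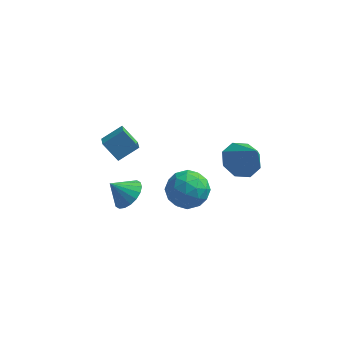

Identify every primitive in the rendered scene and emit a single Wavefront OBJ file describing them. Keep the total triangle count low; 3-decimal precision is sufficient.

v 3.506 -2.003 1.383
v 4.43 -1.94 0.888
v 4.374 -2.657 2.917
v 4.244 -1.264 1.28
v 3.626 -1.021 1.733
v 2.938 -1.354 1.98
v 2.582 -2.067 1.878
v 2.768 -2.743 1.485
v 3.386 -2.986 1.032
v 4.075 -2.653 0.785
v 0.499 -2.346 -0.017
v 1.512 -2.579 0.491
v 0.788 -3.741 -1.231
v 1.801 -3.974 -0.723
v 0.811 -4.186 -0.164
v 0.632 -3.324 0.587
v 1.668 -2.996 -1.327
v 1.489 -2.134 -0.576
v 2.234 -2.981 -0.318
v 1.704 -3.716 0.401
v 0.596 -2.604 -1.141
v 0.066 -3.339 -0.422
v 0.98 -2.34 0.344
v 1.32 -3.98 -1.084
v 0.738 -4.104 -0.755
v 1.333 -4.241 -0.456
v 0.463 -2.778 0.4
v 1.058 -2.915 0.698
v 0.646 -3.859 0.313
v 1.242 -3.405 -1.438
v 1.837 -3.542 -1.14
v 0.967 -2.079 -0.284
v 1.562 -2.216 0.015
v 1.654 -2.461 -1.053
v 2 -2.713 0.167
v 2.17 -3.533 -0.547
v 2.092 -2.958 -0.902
v 1.987 -2.452 -0.461
v 1.688 -3.145 0.589
v 1.858 -3.965 -0.125
v 1.276 -4.09 0.204
v 1.171 -3.583 0.645
v 2.113 -3.381 0.113
v 0.442 -2.355 -0.615
v 0.612 -3.175 -1.329
v 1.129 -2.737 -1.385
v 1.024 -2.23 -0.944
v 0.13 -2.787 -0.193
v 0.3 -3.607 -0.907
v 0.313 -3.868 -0.279
v 0.208 -3.362 0.162
v 0.187 -2.939 -0.853
v -1.749 -3.321 -1.286
v -1.254 -2.807 -0.705
v -2.591 -3.539 -0.374
v -1.508 -2.534 -0.874
v -1.81 -2.417 -1.125
v -2.1 -2.479 -1.408
v -2.32 -2.707 -1.666
v -2.427 -3.058 -1.849
v -2.4 -3.46 -1.921
v -2.244 -3.835 -1.866
v -1.99 -4.107 -1.697
v -1.688 -4.224 -1.447
v -1.398 -4.162 -1.164
v -1.178 -3.934 -0.906
v -1.071 -3.584 -0.723
v -1.098 -3.181 -0.651
v -3.617 -1.173 0.691
v -3.321 -2.034 1.152
v -2.726 -0.527 1.326
v -2.431 -1.388 1.787
v -2.789 -1.392 -0.247
v -2.494 -2.253 0.214
v -1.899 -0.746 0.388
v -1.603 -1.607 0.849
f 2 1 4
f 2 4 3
f 4 1 5
f 4 5 3
f 5 1 6
f 5 6 3
f 6 1 7
f 6 7 3
f 7 1 8
f 7 8 3
f 8 1 9
f 8 9 3
f 9 1 10
f 9 10 3
f 10 1 2
f 10 2 3
f 11 48 27
f 48 22 51
f 27 51 16
f 48 51 27
f 11 27 23
f 27 16 28
f 23 28 12
f 27 28 23
f 11 23 32
f 23 12 33
f 32 33 18
f 23 33 32
f 11 32 44
f 32 18 47
f 44 47 21
f 32 47 44
f 11 44 48
f 44 21 52
f 48 52 22
f 44 52 48
f 12 28 39
f 28 16 42
f 39 42 20
f 28 42 39
f 16 51 29
f 51 22 50
f 29 50 15
f 51 50 29
f 22 52 49
f 52 21 45
f 49 45 13
f 52 45 49
f 21 47 46
f 47 18 34
f 46 34 17
f 47 34 46
f 18 33 38
f 33 12 35
f 38 35 19
f 33 35 38
f 14 40 26
f 40 20 41
f 26 41 15
f 40 41 26
f 14 26 24
f 26 15 25
f 24 25 13
f 26 25 24
f 14 24 31
f 24 13 30
f 31 30 17
f 24 30 31
f 14 31 36
f 31 17 37
f 36 37 19
f 31 37 36
f 14 36 40
f 36 19 43
f 40 43 20
f 36 43 40
f 15 41 29
f 41 20 42
f 29 42 16
f 41 42 29
f 13 25 49
f 25 15 50
f 49 50 22
f 25 50 49
f 17 30 46
f 30 13 45
f 46 45 21
f 30 45 46
f 19 37 38
f 37 17 34
f 38 34 18
f 37 34 38
f 20 43 39
f 43 19 35
f 39 35 12
f 43 35 39
f 54 53 56
f 54 56 55
f 56 53 57
f 56 57 55
f 57 53 58
f 57 58 55
f 58 53 59
f 58 59 55
f 59 53 60
f 59 60 55
f 60 53 61
f 60 61 55
f 61 53 62
f 61 62 55
f 62 53 63
f 62 63 55
f 63 53 64
f 63 64 55
f 64 53 65
f 64 65 55
f 65 53 66
f 65 66 55
f 66 53 67
f 66 67 55
f 67 53 68
f 67 68 55
f 68 53 54
f 68 54 55
f 70 72 69
f 73 70 69
f 69 72 71
f 71 73 69
f 70 76 72
f 74 70 73
f 74 76 70
f 72 76 71
f 75 73 71
f 71 76 75
f 75 74 73
f 76 74 75



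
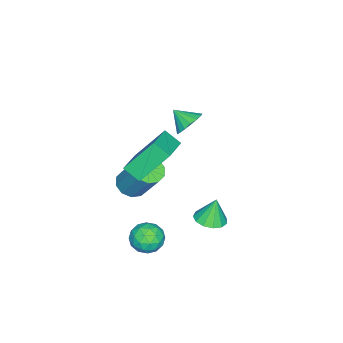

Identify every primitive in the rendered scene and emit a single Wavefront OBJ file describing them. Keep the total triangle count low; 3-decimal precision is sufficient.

v -3.363 0.436 -0.654
v -2.579 0.354 -0.699
v -3.417 -0.416 -0.026
v -2.629 0.578 -0.399
v -2.847 0.77 -0.157
v -3.184 0.885 -0.029
v -3.562 0.898 -0.044
v -3.894 0.805 -0.199
v -4.104 0.627 -0.458
v -4.145 0.406 -0.762
v -4.007 0.192 -1.041
v -3.721 0.034 -1.232
v -3.353 -0.032 -1.29
v -2.988 0.009 -1.202
v -2.708 0.148 -0.989
v 0.292 -0.55 -2.368
v 0.886 -1.013 -2.209
v 1.242 0.026 -0.513
v 0.648 0.49 -0.672
v 1.049 -0.648 -2.467
v 1.405 0.392 -0.771
v 0.923 -0.245 -2.687
v 1.279 0.794 -0.992
v 0.556 0.041 -2.785
v 0.912 1.08 -1.09
v 0.088 0.102 -2.724
v 0.444 1.141 -1.029
v -0.302 -0.086 -2.527
v 0.054 0.953 -0.831
v -0.465 -0.452 -2.269
v -0.109 0.588 -0.573
v -0.339 -0.854 -2.048
v 0.017 0.185 -0.353
v 0.028 -1.14 -1.95
v 0.384 -0.101 -0.255
v 0.496 -1.201 -2.011
v 0.852 -0.162 -0.316
v 0.688 -0.159 0.053
v -0.065 0.907 1.595
v 0.715 0.62 -0.472
v -0.039 1.686 1.07
v 2.339 0.174 0.63
v 1.585 1.24 2.172
v 2.365 0.953 0.105
v 1.612 2.019 1.647
v 2.143 1.884 -4.124
v 2.928 1.613 -4.128
v 1.832 0.967 -3.192
v 2.617 0.696 -3.196
v 2.438 1.447 -2.888
v 2.63 2.013 -3.464
v 2.13 0.567 -3.856
v 2.322 1.133 -4.432
v 2.92 0.799 -3.962
v 3.111 1.343 -3.364
v 1.649 1.237 -3.956
v 1.84 1.781 -3.358
v 2.563 1.829 -4.208
v 2.197 0.751 -3.112
v 2.092 1.192 -2.931
v 2.554 1.033 -2.933
v 2.388 2.064 -3.818
v 2.849 1.905 -3.82
v 2.561 1.807 -3.091
v 1.911 0.675 -3.5
v 2.372 0.516 -3.502
v 2.206 1.547 -4.387
v 2.668 1.388 -4.389
v 2.199 0.773 -4.229
v 3.02 1.191 -4.113
v 2.837 0.652 -3.565
v 2.55 0.576 -3.953
v 2.663 0.909 -4.292
v 3.132 1.511 -3.762
v 2.949 0.972 -3.213
v 2.844 1.413 -3.032
v 2.957 1.746 -3.371
v 3.127 1.033 -3.664
v 1.811 1.608 -4.107
v 1.628 1.069 -3.558
v 1.803 0.834 -3.949
v 1.916 1.167 -4.288
v 1.923 1.928 -3.755
v 1.74 1.389 -3.207
v 2.097 1.671 -3.028
v 2.21 2.004 -3.367
v 1.633 1.547 -3.656
v -0.525 2.88 -4.103
v 0.232 2.915 -3.969
v -0.755 3.06 -2.857
v 0.103 3.321 -4.052
v -0.225 3.587 -4.151
v -0.649 3.628 -4.234
v -1.033 3.432 -4.277
v -1.257 3.06 -4.264
v -1.248 2.631 -4.2
v -1.01 2.281 -4.105
v -0.618 2.121 -4.01
v -0.196 2.202 -3.944
v 0.12 2.498 -3.929
f 2 1 4
f 2 4 3
f 4 1 5
f 4 5 3
f 5 1 6
f 5 6 3
f 6 1 7
f 6 7 3
f 7 1 8
f 7 8 3
f 8 1 9
f 8 9 3
f 9 1 10
f 9 10 3
f 10 1 11
f 10 11 3
f 11 1 12
f 11 12 3
f 12 1 13
f 12 13 3
f 13 1 14
f 13 14 3
f 14 1 15
f 14 15 3
f 15 1 2
f 15 2 3
f 17 16 20
f 17 20 18
f 18 20 21
f 18 21 19
f 20 16 22
f 20 22 21
f 21 22 23
f 21 23 19
f 22 16 24
f 22 24 23
f 23 24 25
f 23 25 19
f 24 16 26
f 24 26 25
f 25 26 27
f 25 27 19
f 26 16 28
f 26 28 27
f 27 28 29
f 27 29 19
f 28 16 30
f 28 30 29
f 29 30 31
f 29 31 19
f 30 16 32
f 30 32 31
f 31 32 33
f 31 33 19
f 32 16 34
f 32 34 33
f 33 34 35
f 33 35 19
f 34 16 36
f 34 36 35
f 35 36 37
f 35 37 19
f 36 16 17
f 36 17 37
f 37 17 18
f 37 18 19
f 39 41 38
f 42 39 38
f 38 41 40
f 40 42 38
f 39 45 41
f 43 39 42
f 43 45 39
f 41 45 40
f 44 42 40
f 40 45 44
f 44 43 42
f 45 43 44
f 46 83 62
f 83 57 86
f 62 86 51
f 83 86 62
f 46 62 58
f 62 51 63
f 58 63 47
f 62 63 58
f 46 58 67
f 58 47 68
f 67 68 53
f 58 68 67
f 46 67 79
f 67 53 82
f 79 82 56
f 67 82 79
f 46 79 83
f 79 56 87
f 83 87 57
f 79 87 83
f 47 63 74
f 63 51 77
f 74 77 55
f 63 77 74
f 51 86 64
f 86 57 85
f 64 85 50
f 86 85 64
f 57 87 84
f 87 56 80
f 84 80 48
f 87 80 84
f 56 82 81
f 82 53 69
f 81 69 52
f 82 69 81
f 53 68 73
f 68 47 70
f 73 70 54
f 68 70 73
f 49 75 61
f 75 55 76
f 61 76 50
f 75 76 61
f 49 61 59
f 61 50 60
f 59 60 48
f 61 60 59
f 49 59 66
f 59 48 65
f 66 65 52
f 59 65 66
f 49 66 71
f 66 52 72
f 71 72 54
f 66 72 71
f 49 71 75
f 71 54 78
f 75 78 55
f 71 78 75
f 50 76 64
f 76 55 77
f 64 77 51
f 76 77 64
f 48 60 84
f 60 50 85
f 84 85 57
f 60 85 84
f 52 65 81
f 65 48 80
f 81 80 56
f 65 80 81
f 54 72 73
f 72 52 69
f 73 69 53
f 72 69 73
f 55 78 74
f 78 54 70
f 74 70 47
f 78 70 74
f 89 88 91
f 89 91 90
f 91 88 92
f 91 92 90
f 92 88 93
f 92 93 90
f 93 88 94
f 93 94 90
f 94 88 95
f 94 95 90
f 95 88 96
f 95 96 90
f 96 88 97
f 96 97 90
f 97 88 98
f 97 98 90
f 98 88 99
f 98 99 90
f 99 88 100
f 99 100 90
f 100 88 89
f 100 89 90



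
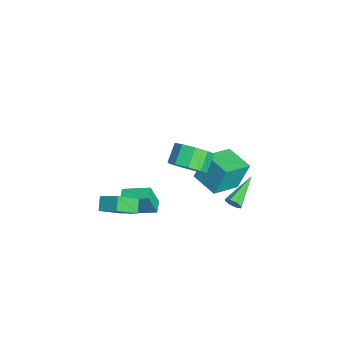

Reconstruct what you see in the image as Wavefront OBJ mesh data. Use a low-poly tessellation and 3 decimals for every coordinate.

v -1.715 0.873 -3.022
v -1.921 1.576 -1.301
v -2.798 2.38 -3.767
v -3.004 3.084 -2.047
v -0.256 1.816 -3.233
v -0.462 2.52 -1.513
v -1.339 3.324 -3.979
v -1.545 4.027 -2.258
v 2.528 2.451 -1.185
v 2.844 2.592 -0.784
v 1.032 3.669 -0.435
v 2.882 2.837 -1.105
v 2.713 2.855 -1.473
v 2.435 2.637 -1.673
v 2.212 2.31 -1.587
v 2.173 2.065 -1.266
v 2.343 2.046 -0.898
v 2.62 2.264 -0.698
v 3.509 -0.193 3.526
v 4.224 -0.232 4.347
v 3.366 0.254 5.116
v 2.651 0.293 4.294
v 4.277 0.422 3.993
v 3.42 0.908 4.762
v 3.971 0.788 3.42
v 3.114 1.275 4.189
v 3.449 0.695 2.897
v 2.591 1.181 3.666
v 2.954 0.186 2.667
v 2.097 0.673 3.436
v 2.719 -0.5 2.839
v 1.862 -0.014 3.608
v 2.854 -1.043 3.333
v 1.996 -0.557 4.101
v 3.295 -1.188 3.916
v 2.437 -0.702 4.685
v 3.836 -0.868 4.317
v 2.978 -0.382 5.086
v 3.197 -4.863 -0.091
v 2.498 -4.718 0.457
v 2.634 -3.7 -1.117
v 1.935 -3.555 -0.569
v 3.885 -3.965 0.549
v 3.186 -3.82 1.097
v 3.322 -2.802 -0.477
v 2.623 -2.657 0.071
v 0.024 -2.865 -3.169
v 0.188 -3.342 -1.608
v 0.478 -1.345 -2.752
v 0.642 -1.822 -1.191
v 0.798 -3.058 -3.309
v 0.962 -3.535 -1.748
v 1.252 -1.538 -2.892
v 1.416 -2.015 -1.331
f 2 4 1
f 5 2 1
f 1 4 3
f 3 5 1
f 2 8 4
f 6 2 5
f 6 8 2
f 4 8 3
f 7 5 3
f 3 8 7
f 7 6 5
f 8 6 7
f 10 9 12
f 10 12 11
f 12 9 13
f 12 13 11
f 13 9 14
f 13 14 11
f 14 9 15
f 14 15 11
f 15 9 16
f 15 16 11
f 16 9 17
f 16 17 11
f 17 9 18
f 17 18 11
f 18 9 10
f 18 10 11
f 20 19 23
f 20 23 21
f 21 23 24
f 21 24 22
f 23 19 25
f 23 25 24
f 24 25 26
f 24 26 22
f 25 19 27
f 25 27 26
f 26 27 28
f 26 28 22
f 27 19 29
f 27 29 28
f 28 29 30
f 28 30 22
f 29 19 31
f 29 31 30
f 30 31 32
f 30 32 22
f 31 19 33
f 31 33 32
f 32 33 34
f 32 34 22
f 33 19 35
f 33 35 34
f 34 35 36
f 34 36 22
f 35 19 37
f 35 37 36
f 36 37 38
f 36 38 22
f 37 19 20
f 37 20 38
f 38 20 21
f 38 21 22
f 40 42 39
f 43 40 39
f 39 42 41
f 41 43 39
f 40 46 42
f 44 40 43
f 44 46 40
f 42 46 41
f 45 43 41
f 41 46 45
f 45 44 43
f 46 44 45
f 48 50 47
f 51 48 47
f 47 50 49
f 49 51 47
f 48 54 50
f 52 48 51
f 52 54 48
f 50 54 49
f 53 51 49
f 49 54 53
f 53 52 51
f 54 52 53



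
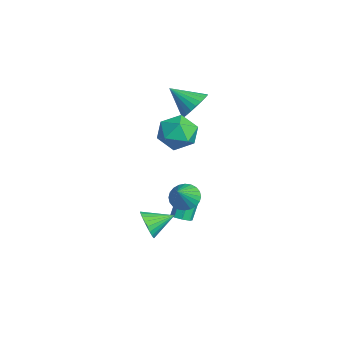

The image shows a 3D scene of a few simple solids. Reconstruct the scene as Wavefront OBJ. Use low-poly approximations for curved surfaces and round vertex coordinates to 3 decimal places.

v 1.94 2.561 -1.839
v 2.57 2.376 -2.44
v 2.92 1.879 -0.601
v 2.664 2.695 -2.339
v 2.649 2.993 -2.162
v 2.525 3.226 -1.935
v 2.312 3.357 -1.694
v 2.043 3.367 -1.475
v 1.758 3.255 -1.312
v 1.5 3.037 -1.229
v 1.31 2.747 -1.238
v 1.216 2.428 -1.339
v 1.232 2.13 -1.516
v 1.356 1.897 -1.743
v 1.568 1.766 -1.984
v 1.838 1.756 -2.202
v 2.123 1.868 -2.366
v 2.38 2.086 -2.449
v 3.6 0.068 -2.447
v 4.143 -0.217 -1.748
v 3.68 1.532 -1.913
v 4.39 -0.138 -2.002
v 4.517 -0.027 -2.323
v 4.504 0.098 -2.664
v 4.354 0.218 -2.971
v 4.089 0.316 -3.199
v 3.749 0.376 -3.312
v 3.387 0.389 -3.294
v 3.057 0.354 -3.147
v 2.81 0.274 -2.893
v 2.683 0.164 -2.572
v 2.696 0.039 -2.231
v 2.846 -0.082 -1.924
v 3.111 -0.179 -1.696
v 3.451 -0.239 -1.583
v 3.813 -0.253 -1.601
v 0.792 3.162 2.87
v 1.87 3.093 2.281
v 1.19 1.447 3.799
v 2.268 1.378 3.21
v 2.089 2.242 4.067
v 1.844 3.302 3.494
v 1.216 1.238 2.586
v 0.971 2.298 2.013
v 2.132 1.904 2.106
v 2.672 2.524 3.021
v 0.388 2.016 3.059
v 0.928 2.636 3.974
v 0.436 2.779 -4.635
v 0.959 3.123 -4.56
v 0.367 3.724 -3.189
v -0.156 3.381 -3.265
v 0.619 3.357 -4.81
v 0.027 3.958 -3.439
v 0.172 3.252 -4.957
v -0.42 3.854 -3.586
v -0.12 2.871 -4.916
v -0.713 3.472 -3.545
v -0.087 2.436 -4.711
v -0.679 3.037 -3.34
v 0.253 2.202 -4.461
v -0.339 2.803 -3.09
v 0.7 2.306 -4.314
v 0.108 2.908 -2.943
v 0.993 2.688 -4.355
v 0.4 3.289 -2.984
v -2.793 4.442 2.122
v -2.338 4.872 2.99
v -3.727 3.218 3.218
v -2.684 5.105 2.955
v -3.046 5.236 2.793
v -3.369 5.246 2.53
v -3.605 5.135 2.204
v -3.717 4.917 1.865
v -3.688 4.627 1.566
v -3.524 4.31 1.351
v -3.248 4.012 1.254
v -2.902 3.78 1.289
v -2.541 3.648 1.45
v -2.217 3.638 1.714
v -1.981 3.75 2.04
v -1.869 3.967 2.379
v -1.898 4.257 2.678
v -2.062 4.575 2.892
f 2 1 4
f 2 4 3
f 4 1 5
f 4 5 3
f 5 1 6
f 5 6 3
f 6 1 7
f 6 7 3
f 7 1 8
f 7 8 3
f 8 1 9
f 8 9 3
f 9 1 10
f 9 10 3
f 10 1 11
f 10 11 3
f 11 1 12
f 11 12 3
f 12 1 13
f 12 13 3
f 13 1 14
f 13 14 3
f 14 1 15
f 14 15 3
f 15 1 16
f 15 16 3
f 16 1 17
f 16 17 3
f 17 1 18
f 17 18 3
f 18 1 2
f 18 2 3
f 20 19 22
f 20 22 21
f 22 19 23
f 22 23 21
f 23 19 24
f 23 24 21
f 24 19 25
f 24 25 21
f 25 19 26
f 25 26 21
f 26 19 27
f 26 27 21
f 27 19 28
f 27 28 21
f 28 19 29
f 28 29 21
f 29 19 30
f 29 30 21
f 30 19 31
f 30 31 21
f 31 19 32
f 31 32 21
f 32 19 33
f 32 33 21
f 33 19 34
f 33 34 21
f 34 19 35
f 34 35 21
f 35 19 36
f 35 36 21
f 36 19 20
f 36 20 21
f 37 48 42
f 37 42 38
f 37 38 44
f 37 44 47
f 37 47 48
f 38 42 46
f 42 48 41
f 48 47 39
f 47 44 43
f 44 38 45
f 40 46 41
f 40 41 39
f 40 39 43
f 40 43 45
f 40 45 46
f 41 46 42
f 39 41 48
f 43 39 47
f 45 43 44
f 46 45 38
f 50 49 53
f 50 53 51
f 51 53 54
f 51 54 52
f 53 49 55
f 53 55 54
f 54 55 56
f 54 56 52
f 55 49 57
f 55 57 56
f 56 57 58
f 56 58 52
f 57 49 59
f 57 59 58
f 58 59 60
f 58 60 52
f 59 49 61
f 59 61 60
f 60 61 62
f 60 62 52
f 61 49 63
f 61 63 62
f 62 63 64
f 62 64 52
f 63 49 65
f 63 65 64
f 64 65 66
f 64 66 52
f 65 49 50
f 65 50 66
f 66 50 51
f 66 51 52
f 68 67 70
f 68 70 69
f 70 67 71
f 70 71 69
f 71 67 72
f 71 72 69
f 72 67 73
f 72 73 69
f 73 67 74
f 73 74 69
f 74 67 75
f 74 75 69
f 75 67 76
f 75 76 69
f 76 67 77
f 76 77 69
f 77 67 78
f 77 78 69
f 78 67 79
f 78 79 69
f 79 67 80
f 79 80 69
f 80 67 81
f 80 81 69
f 81 67 82
f 81 82 69
f 82 67 83
f 82 83 69
f 83 67 84
f 83 84 69
f 84 67 68
f 84 68 69



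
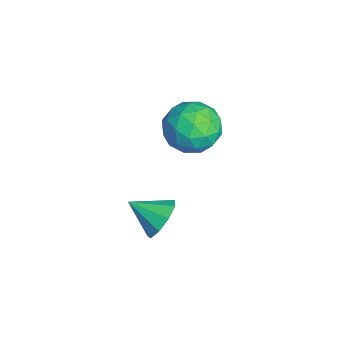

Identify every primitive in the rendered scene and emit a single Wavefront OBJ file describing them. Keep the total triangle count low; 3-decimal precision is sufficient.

v -1.404 -0.958 1.34
v -0.914 -0.355 2.14
v 0.034 -2.045 1.28
v 0.524 -1.442 2.08
v -0.369 -2.065 2.319
v -1.258 -1.393 2.356
v 0.378 -1.007 1.064
v -0.511 -0.335 1.101
v 0.187 -0.385 1.969
v -0.275 -1.039 2.745
v -0.605 -1.361 0.675
v -1.067 -2.015 1.451
v -1.285 -0.561 1.745
v 0.405 -1.839 1.675
v -0.12 -2.205 1.815
v 0.168 -1.851 2.285
v -1.487 -1.171 1.873
v -1.199 -0.817 2.342
v -0.879 -1.822 2.448
v 0.319 -1.583 1.078
v 0.607 -1.229 1.547
v -1.048 -0.549 1.135
v -0.76 -0.195 1.605
v -0.001 -0.578 0.972
v -0.35 -0.225 2.115
v 0.495 -0.863 2.08
v 0.409 -0.608 1.482
v -0.113 -0.213 1.504
v -0.622 -0.609 2.571
v 0.223 -1.248 2.535
v -0.301 -1.614 2.676
v -0.824 -1.219 2.698
v 0.025 -0.627 2.47
v -1.103 -1.152 0.885
v -0.258 -1.791 0.849
v -0.056 -1.181 0.722
v -0.579 -0.786 0.744
v -1.375 -1.537 1.34
v -0.53 -2.175 1.305
v -0.767 -2.187 1.916
v -1.289 -1.792 1.938
v -0.905 -1.773 0.95
v 3.321 -2.748 0.722
v 3.865 -2.589 1.343
v 2.879 -3.792 1.378
v 3.369 -2.316 1.441
v 2.85 -2.246 1.203
v 2.552 -2.41 0.74
v 2.614 -2.733 0.269
v 3.007 -3.062 0.009
v 3.547 -3.245 0.083
v 3.981 -3.195 0.456
v 4.107 -2.936 0.954
f 1 38 17
f 38 12 41
f 17 41 6
f 38 41 17
f 1 17 13
f 17 6 18
f 13 18 2
f 17 18 13
f 1 13 22
f 13 2 23
f 22 23 8
f 13 23 22
f 1 22 34
f 22 8 37
f 34 37 11
f 22 37 34
f 1 34 38
f 34 11 42
f 38 42 12
f 34 42 38
f 2 18 29
f 18 6 32
f 29 32 10
f 18 32 29
f 6 41 19
f 41 12 40
f 19 40 5
f 41 40 19
f 12 42 39
f 42 11 35
f 39 35 3
f 42 35 39
f 11 37 36
f 37 8 24
f 36 24 7
f 37 24 36
f 8 23 28
f 23 2 25
f 28 25 9
f 23 25 28
f 4 30 16
f 30 10 31
f 16 31 5
f 30 31 16
f 4 16 14
f 16 5 15
f 14 15 3
f 16 15 14
f 4 14 21
f 14 3 20
f 21 20 7
f 14 20 21
f 4 21 26
f 21 7 27
f 26 27 9
f 21 27 26
f 4 26 30
f 26 9 33
f 30 33 10
f 26 33 30
f 5 31 19
f 31 10 32
f 19 32 6
f 31 32 19
f 3 15 39
f 15 5 40
f 39 40 12
f 15 40 39
f 7 20 36
f 20 3 35
f 36 35 11
f 20 35 36
f 9 27 28
f 27 7 24
f 28 24 8
f 27 24 28
f 10 33 29
f 33 9 25
f 29 25 2
f 33 25 29
f 44 43 46
f 44 46 45
f 46 43 47
f 46 47 45
f 47 43 48
f 47 48 45
f 48 43 49
f 48 49 45
f 49 43 50
f 49 50 45
f 50 43 51
f 50 51 45
f 51 43 52
f 51 52 45
f 52 43 53
f 52 53 45
f 53 43 44
f 53 44 45



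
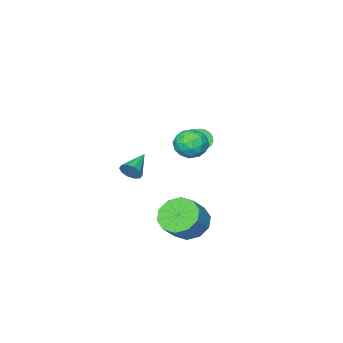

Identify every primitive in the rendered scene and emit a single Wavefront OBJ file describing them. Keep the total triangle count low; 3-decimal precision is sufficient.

v -0.223 2.069 1.789
v 0.565 1.806 1.559
v -0.785 1.214 0.841
v 0.003 0.951 0.611
v -0.314 0.737 1.383
v 0.034 1.265 1.969
v -0.254 1.755 0.431
v 0.094 2.283 1.017
v 0.546 1.612 0.719
v 0.509 0.983 1.308
v -0.729 2.037 1.092
v -0.766 1.408 1.681
v 0.221 2.012 1.757
v -0.441 1.008 0.643
v -0.627 0.882 1.097
v -0.164 0.727 0.961
v -0.092 1.695 1.999
v 0.372 1.54 1.863
v -0.145 0.912 1.76
v -0.592 1.48 0.537
v -0.128 1.325 0.401
v -0.056 2.293 1.439
v 0.407 2.138 1.303
v -0.075 2.108 0.64
v 0.673 1.744 1.128
v 0.342 1.241 0.571
v 0.191 1.714 0.465
v 0.396 2.024 0.809
v 0.651 1.374 1.474
v 0.32 0.872 0.917
v 0.134 0.746 1.371
v 0.338 1.056 1.716
v 0.639 1.26 0.98
v -0.54 2.148 1.483
v -0.871 1.646 0.926
v -0.558 1.964 0.684
v -0.354 2.274 1.029
v -0.562 1.779 1.829
v -0.893 1.276 1.272
v -0.616 0.996 1.591
v -0.411 1.306 1.935
v -0.859 1.76 1.42
v -0.219 1.329 -4.046
v 0.406 0.604 -4.479
v 1.323 0.826 -3.527
v 0.699 1.551 -3.094
v 0.547 1.178 -4.748
v 1.464 1.399 -3.797
v 0.396 1.809 -4.749
v 1.313 2.03 -3.798
v 0.01 2.257 -4.482
v 0.927 2.478 -3.53
v -0.463 2.351 -4.048
v 0.454 2.572 -3.096
v -0.843 2.054 -3.613
v 0.074 2.276 -2.661
v -0.984 1.481 -3.343
v -0.067 1.702 -2.392
v -0.833 0.85 -3.342
v 0.084 1.071 -2.391
v -0.447 0.402 -3.61
v 0.47 0.623 -2.658
v 0.026 0.308 -4.044
v 0.943 0.529 -3.092
v -4.156 -2.84 -1.94
v -3.563 -3.007 -2.147
v -2.831 -1.648 -1.147
v -3.424 -1.48 -0.94
v -3.64 -2.828 -2.335
v -2.907 -1.468 -1.334
v -3.806 -2.651 -2.454
v -3.073 -1.291 -1.453
v -4.032 -2.506 -2.484
v -3.299 -1.147 -1.484
v -4.28 -2.42 -2.421
v -3.547 -1.06 -1.42
v -4.506 -2.405 -2.274
v -3.774 -1.046 -1.273
v -4.672 -2.466 -2.069
v -3.94 -1.107 -1.069
v -4.749 -2.592 -1.843
v -4.017 -1.232 -0.842
v -4.724 -2.76 -1.633
v -3.991 -1.401 -0.632
v -4.6 -2.942 -1.476
v -3.867 -1.583 -0.476
v -4.399 -3.107 -1.4
v -3.667 -1.747 -0.399
v -4.157 -3.225 -1.417
v -3.424 -1.865 -0.416
v -3.914 -3.276 -1.524
v -3.182 -1.917 -0.524
v -3.713 -3.253 -1.704
v -2.981 -1.893 -0.703
v -3.589 -3.157 -1.924
v -2.857 -1.798 -0.924
v 2.677 0.635 0.085
v 2.958 0.328 0.475
v 1.503 0.205 0.595
v 2.9 0.649 0.61
v 2.756 0.963 0.544
v 2.582 1.153 0.303
v 2.445 1.144 -0.021
v 2.396 0.941 -0.305
v 2.454 0.621 -0.439
v 2.598 0.306 -0.374
v 2.772 0.117 -0.133
v 2.909 0.125 0.191
f 1 38 17
f 38 12 41
f 17 41 6
f 38 41 17
f 1 17 13
f 17 6 18
f 13 18 2
f 17 18 13
f 1 13 22
f 13 2 23
f 22 23 8
f 13 23 22
f 1 22 34
f 22 8 37
f 34 37 11
f 22 37 34
f 1 34 38
f 34 11 42
f 38 42 12
f 34 42 38
f 2 18 29
f 18 6 32
f 29 32 10
f 18 32 29
f 6 41 19
f 41 12 40
f 19 40 5
f 41 40 19
f 12 42 39
f 42 11 35
f 39 35 3
f 42 35 39
f 11 37 36
f 37 8 24
f 36 24 7
f 37 24 36
f 8 23 28
f 23 2 25
f 28 25 9
f 23 25 28
f 4 30 16
f 30 10 31
f 16 31 5
f 30 31 16
f 4 16 14
f 16 5 15
f 14 15 3
f 16 15 14
f 4 14 21
f 14 3 20
f 21 20 7
f 14 20 21
f 4 21 26
f 21 7 27
f 26 27 9
f 21 27 26
f 4 26 30
f 26 9 33
f 30 33 10
f 26 33 30
f 5 31 19
f 31 10 32
f 19 32 6
f 31 32 19
f 3 15 39
f 15 5 40
f 39 40 12
f 15 40 39
f 7 20 36
f 20 3 35
f 36 35 11
f 20 35 36
f 9 27 28
f 27 7 24
f 28 24 8
f 27 24 28
f 10 33 29
f 33 9 25
f 29 25 2
f 33 25 29
f 44 43 47
f 44 47 45
f 45 47 48
f 45 48 46
f 47 43 49
f 47 49 48
f 48 49 50
f 48 50 46
f 49 43 51
f 49 51 50
f 50 51 52
f 50 52 46
f 51 43 53
f 51 53 52
f 52 53 54
f 52 54 46
f 53 43 55
f 53 55 54
f 54 55 56
f 54 56 46
f 55 43 57
f 55 57 56
f 56 57 58
f 56 58 46
f 57 43 59
f 57 59 58
f 58 59 60
f 58 60 46
f 59 43 61
f 59 61 60
f 60 61 62
f 60 62 46
f 61 43 63
f 61 63 62
f 62 63 64
f 62 64 46
f 63 43 44
f 63 44 64
f 64 44 45
f 64 45 46
f 66 65 69
f 66 69 67
f 67 69 70
f 67 70 68
f 69 65 71
f 69 71 70
f 70 71 72
f 70 72 68
f 71 65 73
f 71 73 72
f 72 73 74
f 72 74 68
f 73 65 75
f 73 75 74
f 74 75 76
f 74 76 68
f 75 65 77
f 75 77 76
f 76 77 78
f 76 78 68
f 77 65 79
f 77 79 78
f 78 79 80
f 78 80 68
f 79 65 81
f 79 81 80
f 80 81 82
f 80 82 68
f 81 65 83
f 81 83 82
f 82 83 84
f 82 84 68
f 83 65 85
f 83 85 84
f 84 85 86
f 84 86 68
f 85 65 87
f 85 87 86
f 86 87 88
f 86 88 68
f 87 65 89
f 87 89 88
f 88 89 90
f 88 90 68
f 89 65 91
f 89 91 90
f 90 91 92
f 90 92 68
f 91 65 93
f 91 93 92
f 92 93 94
f 92 94 68
f 93 65 95
f 93 95 94
f 94 95 96
f 94 96 68
f 95 65 66
f 95 66 96
f 96 66 67
f 96 67 68
f 98 97 100
f 98 100 99
f 100 97 101
f 100 101 99
f 101 97 102
f 101 102 99
f 102 97 103
f 102 103 99
f 103 97 104
f 103 104 99
f 104 97 105
f 104 105 99
f 105 97 106
f 105 106 99
f 106 97 107
f 106 107 99
f 107 97 108
f 107 108 99
f 108 97 98
f 108 98 99



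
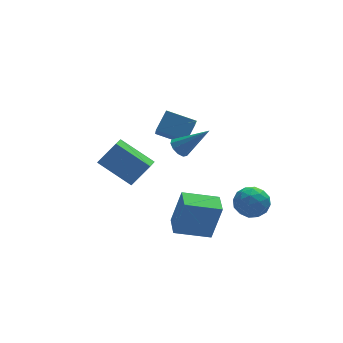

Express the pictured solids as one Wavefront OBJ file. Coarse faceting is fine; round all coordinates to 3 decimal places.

v 2.232 -2.007 1.767
v 2.654 -1.306 1.909
v 2.926 -2.194 0.631
v 3.348 -1.493 0.773
v 3.468 -2.156 1.259
v 3.039 -2.04 1.961
v 2.541 -1.46 0.579
v 2.112 -1.344 1.281
v 2.845 -0.968 1.175
v 3.418 -1.398 1.595
v 2.162 -2.102 0.945
v 2.735 -2.532 1.365
v 2.382 -1.64 1.938
v 3.198 -1.86 0.602
v 3.268 -2.25 0.888
v 3.516 -1.837 0.972
v 2.609 -2.072 1.968
v 2.857 -1.659 2.052
v 3.335 -2.159 1.67
v 2.723 -1.841 0.488
v 2.971 -1.428 0.572
v 2.064 -1.663 1.568
v 2.312 -1.25 1.652
v 2.245 -1.341 0.87
v 2.743 -1.029 1.59
v 3.15 -1.139 0.922
v 2.676 -1.12 0.808
v 2.424 -1.052 1.22
v 3.079 -1.282 1.837
v 3.487 -1.392 1.169
v 3.557 -1.781 1.455
v 3.305 -1.713 1.868
v 3.191 -1.083 1.405
v 2.093 -2.108 1.371
v 2.501 -2.218 0.703
v 2.275 -1.787 0.672
v 2.023 -1.719 1.085
v 2.43 -2.361 1.618
v 2.837 -2.471 0.95
v 3.156 -2.448 1.32
v 2.904 -2.38 1.732
v 2.389 -2.417 1.135
v 0.328 3.987 2.164
v 0.003 2.75 3.3
v 0.953 4.53 2.934
v 0.627 3.293 4.07
v 1.473 3.287 1.73
v 1.147 2.05 2.866
v 2.097 3.83 2.5
v 1.772 2.593 3.636
v -1.261 1.505 1.199
v -1.648 0.821 1.465
v -2.444 2.55 2.163
v -2.832 1.866 2.43
v -0.448 1.454 2.25
v -0.836 0.77 2.517
v -1.632 2.499 3.215
v -2.019 1.815 3.481
v -0.59 -1.728 0.076
v -0.137 -1.794 1.796
v -0.388 -0.697 0.063
v 0.065 -0.764 1.783
v 0.955 -2.036 -0.343
v 1.408 -2.103 1.377
v 1.157 -1.006 -0.356
v 1.61 -1.072 1.364
v 0.473 0.921 3.324
v 0.855 0.942 2.957
v 1.627 0.419 4.496
v 0.837 1.236 3.101
v 0.679 1.409 3.33
v 0.444 1.396 3.557
v 0.219 1.202 3.695
v 0.091 0.901 3.691
v 0.109 0.607 3.547
v 0.266 0.433 3.318
v 0.502 0.446 3.091
v 0.727 0.64 2.953
f 1 38 17
f 38 12 41
f 17 41 6
f 38 41 17
f 1 17 13
f 17 6 18
f 13 18 2
f 17 18 13
f 1 13 22
f 13 2 23
f 22 23 8
f 13 23 22
f 1 22 34
f 22 8 37
f 34 37 11
f 22 37 34
f 1 34 38
f 34 11 42
f 38 42 12
f 34 42 38
f 2 18 29
f 18 6 32
f 29 32 10
f 18 32 29
f 6 41 19
f 41 12 40
f 19 40 5
f 41 40 19
f 12 42 39
f 42 11 35
f 39 35 3
f 42 35 39
f 11 37 36
f 37 8 24
f 36 24 7
f 37 24 36
f 8 23 28
f 23 2 25
f 28 25 9
f 23 25 28
f 4 30 16
f 30 10 31
f 16 31 5
f 30 31 16
f 4 16 14
f 16 5 15
f 14 15 3
f 16 15 14
f 4 14 21
f 14 3 20
f 21 20 7
f 14 20 21
f 4 21 26
f 21 7 27
f 26 27 9
f 21 27 26
f 4 26 30
f 26 9 33
f 30 33 10
f 26 33 30
f 5 31 19
f 31 10 32
f 19 32 6
f 31 32 19
f 3 15 39
f 15 5 40
f 39 40 12
f 15 40 39
f 7 20 36
f 20 3 35
f 36 35 11
f 20 35 36
f 9 27 28
f 27 7 24
f 28 24 8
f 27 24 28
f 10 33 29
f 33 9 25
f 29 25 2
f 33 25 29
f 44 46 43
f 47 44 43
f 43 46 45
f 45 47 43
f 44 50 46
f 48 44 47
f 48 50 44
f 46 50 45
f 49 47 45
f 45 50 49
f 49 48 47
f 50 48 49
f 52 54 51
f 55 52 51
f 51 54 53
f 53 55 51
f 52 58 54
f 56 52 55
f 56 58 52
f 54 58 53
f 57 55 53
f 53 58 57
f 57 56 55
f 58 56 57
f 60 62 59
f 63 60 59
f 59 62 61
f 61 63 59
f 60 66 62
f 64 60 63
f 64 66 60
f 62 66 61
f 65 63 61
f 61 66 65
f 65 64 63
f 66 64 65
f 68 67 70
f 68 70 69
f 70 67 71
f 70 71 69
f 71 67 72
f 71 72 69
f 72 67 73
f 72 73 69
f 73 67 74
f 73 74 69
f 74 67 75
f 74 75 69
f 75 67 76
f 75 76 69
f 76 67 77
f 76 77 69
f 77 67 78
f 77 78 69
f 78 67 68
f 78 68 69



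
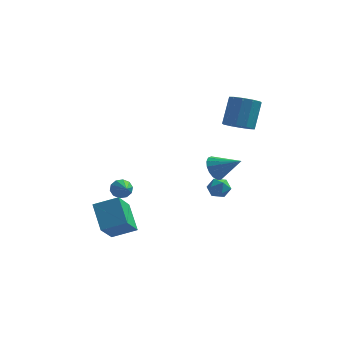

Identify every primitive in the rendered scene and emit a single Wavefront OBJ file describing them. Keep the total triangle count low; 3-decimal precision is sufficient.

v 2.629 1.78 -2.863
v 3.027 1.244 -3.303
v 1.513 1.356 -3.357
v 1.911 0.82 -3.797
v 1.876 0.739 -3.002
v 2.566 1.001 -2.697
v 1.974 1.599 -3.963
v 2.664 1.861 -3.658
v 2.622 1.132 -3.982
v 2.562 0.601 -3.389
v 1.978 1.999 -3.271
v 1.918 1.468 -2.678
v 3.387 1.334 1.988
v 3.955 0.616 2.363
v 4.182 1.708 4.108
v 3.613 2.426 3.732
v 4.319 1.011 2.069
v 4.545 2.102 3.813
v 4.326 1.529 1.744
v 4.553 2.62 3.488
v 3.975 1.973 1.512
v 4.201 3.064 3.256
v 3.399 2.173 1.462
v 3.625 3.264 3.206
v 2.818 2.052 1.612
v 3.045 3.144 3.357
v 2.455 1.658 1.907
v 2.681 2.749 3.651
v 2.447 1.14 2.232
v 2.674 2.231 3.976
v 2.799 0.696 2.464
v 3.025 1.787 4.208
v 3.375 0.496 2.514
v 3.601 1.587 4.258
v -3.792 1.603 -4.227
v -3.166 1.7 -4.57
v -3.148 0.257 -3.433
v -3.152 1.931 -4.19
v -3.382 2.037 -3.824
v -3.769 1.977 -3.612
v -4.165 1.774 -3.635
v -4.418 1.506 -3.884
v -4.432 1.275 -4.265
v -4.201 1.169 -4.63
v -3.815 1.229 -4.842
v -3.419 1.432 -4.819
v 2.175 0.452 -1.204
v 2.61 0.993 -1.808
v 3.765 0.188 -0.296
v 2.476 1.271 -1.494
v 2.274 1.362 -1.114
v 2.049 1.244 -0.754
v 1.853 0.945 -0.497
v 1.73 0.532 -0.403
v 1.71 0.102 -0.492
v 1.796 -0.249 -0.744
v 1.969 -0.439 -1.102
v 2.189 -0.425 -1.483
v 2.406 -0.21 -1.8
v 2.57 0.156 -1.981
v 2.643 0.59 -1.984
v -4.077 -1.936 -4.275
v -4.343 -3.498 -2.807
v -2.589 -1.632 -3.681
v -2.856 -3.193 -2.213
v -3.284 -3.287 -5.567
v -3.551 -4.848 -4.099
v -1.797 -2.982 -4.973
v -2.063 -4.544 -3.505
f 1 12 6
f 1 6 2
f 1 2 8
f 1 8 11
f 1 11 12
f 2 6 10
f 6 12 5
f 12 11 3
f 11 8 7
f 8 2 9
f 4 10 5
f 4 5 3
f 4 3 7
f 4 7 9
f 4 9 10
f 5 10 6
f 3 5 12
f 7 3 11
f 9 7 8
f 10 9 2
f 14 13 17
f 14 17 15
f 15 17 18
f 15 18 16
f 17 13 19
f 17 19 18
f 18 19 20
f 18 20 16
f 19 13 21
f 19 21 20
f 20 21 22
f 20 22 16
f 21 13 23
f 21 23 22
f 22 23 24
f 22 24 16
f 23 13 25
f 23 25 24
f 24 25 26
f 24 26 16
f 25 13 27
f 25 27 26
f 26 27 28
f 26 28 16
f 27 13 29
f 27 29 28
f 28 29 30
f 28 30 16
f 29 13 31
f 29 31 30
f 30 31 32
f 30 32 16
f 31 13 33
f 31 33 32
f 32 33 34
f 32 34 16
f 33 13 14
f 33 14 34
f 34 14 15
f 34 15 16
f 36 35 38
f 36 38 37
f 38 35 39
f 38 39 37
f 39 35 40
f 39 40 37
f 40 35 41
f 40 41 37
f 41 35 42
f 41 42 37
f 42 35 43
f 42 43 37
f 43 35 44
f 43 44 37
f 44 35 45
f 44 45 37
f 45 35 46
f 45 46 37
f 46 35 36
f 46 36 37
f 48 47 50
f 48 50 49
f 50 47 51
f 50 51 49
f 51 47 52
f 51 52 49
f 52 47 53
f 52 53 49
f 53 47 54
f 53 54 49
f 54 47 55
f 54 55 49
f 55 47 56
f 55 56 49
f 56 47 57
f 56 57 49
f 57 47 58
f 57 58 49
f 58 47 59
f 58 59 49
f 59 47 60
f 59 60 49
f 60 47 61
f 60 61 49
f 61 47 48
f 61 48 49
f 63 65 62
f 66 63 62
f 62 65 64
f 64 66 62
f 63 69 65
f 67 63 66
f 67 69 63
f 65 69 64
f 68 66 64
f 64 69 68
f 68 67 66
f 69 67 68

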